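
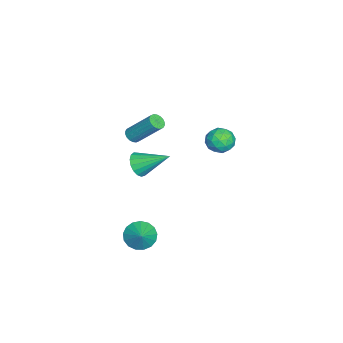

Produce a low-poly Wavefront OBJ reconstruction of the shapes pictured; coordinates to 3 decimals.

v 2.907 -2.963 -3.838
v 3.412 -2.675 -4.524
v 3.793 -2.717 -3.082
v 3.204 -2.321 -4.394
v 2.927 -2.114 -4.137
v 2.646 -2.102 -3.811
v 2.424 -2.287 -3.491
v 2.313 -2.626 -3.25
v 2.338 -3.043 -3.144
v 2.494 -3.441 -3.197
v 2.744 -3.73 -3.397
v 3.031 -3.843 -3.697
v 3.29 -3.754 -4.03
v 3.461 -3.484 -4.319
v 3.505 -3.094 -4.497
v 0.658 -3.733 2.402
v 0.991 -3.49 2.119
v 1.296 -2.144 3.635
v 0.962 -2.387 3.918
v 0.799 -3.389 2.068
v 1.104 -2.043 3.584
v 0.58 -3.356 2.083
v 0.884 -2.01 3.599
v 0.376 -3.398 2.161
v 0.68 -2.052 3.677
v 0.227 -3.506 2.287
v 0.532 -2.16 3.803
v 0.164 -3.659 2.436
v 0.469 -2.313 3.951
v 0.199 -3.827 2.578
v 0.504 -2.481 4.093
v 0.324 -3.976 2.685
v 0.629 -2.63 4.201
v 0.516 -4.077 2.736
v 0.821 -2.731 4.252
v 0.736 -4.11 2.721
v 1.04 -2.764 4.237
v 0.94 -4.068 2.643
v 1.244 -2.722 4.159
v 1.088 -3.96 2.517
v 1.393 -2.614 4.033
v 1.151 -3.807 2.369
v 1.456 -2.461 3.884
v 1.116 -3.639 2.227
v 1.421 -2.293 3.742
v -2.317 -4.051 -2.457
v -2.07 -3.655 -3.143
v -2.163 -2.289 -1.383
v -2.465 -3.617 -3.149
v -2.827 -3.679 -2.996
v -3.071 -3.826 -2.719
v -3.143 -4.024 -2.383
v -3.026 -4.229 -2.064
v -2.746 -4.393 -1.834
v -2.368 -4.479 -1.748
v -1.978 -4.467 -1.823
v -1.666 -4.36 -2.044
v -1.503 -4.182 -2.36
v -1.527 -3.974 -2.698
v -1.731 -3.784 -2.98
v -0.455 1.433 1.411
v 0.178 0.865 1.366
v -1.298 0.455 1.894
v -0.665 -0.113 1.849
v -0.634 0.515 2.423
v -0.113 1.119 2.125
v -1.007 0.201 1.135
v -0.486 0.805 0.837
v -0.163 0.104 1.195
v 0.068 0.298 1.992
v -1.188 1.022 1.268
v -0.957 1.216 2.065
v -0.065 1.235 1.347
v -1.055 0.085 1.913
v -1.037 0.454 2.251
v -0.665 0.12 2.225
v -0.236 1.384 1.793
v 0.136 1.05 1.766
v -0.341 0.844 2.388
v -1.256 0.27 1.494
v -0.884 -0.064 1.467
v -0.455 1.2 1.035
v -0.083 0.866 1.009
v -0.779 0.476 0.872
v 0.107 0.454 1.219
v -0.388 -0.121 1.503
v -0.589 0.063 1.083
v -0.283 0.418 0.908
v 0.243 0.568 1.688
v -0.253 -0.007 1.971
v -0.234 0.362 2.309
v 0.072 0.717 2.134
v 0.042 0.12 1.587
v -0.867 1.327 1.289
v -1.363 0.752 1.572
v -1.192 0.603 1.126
v -0.886 0.958 0.951
v -0.732 1.441 1.757
v -1.227 0.866 2.041
v -0.837 0.902 2.352
v -0.531 1.257 2.177
v -1.162 1.2 1.673
f 2 1 4
f 2 4 3
f 4 1 5
f 4 5 3
f 5 1 6
f 5 6 3
f 6 1 7
f 6 7 3
f 7 1 8
f 7 8 3
f 8 1 9
f 8 9 3
f 9 1 10
f 9 10 3
f 10 1 11
f 10 11 3
f 11 1 12
f 11 12 3
f 12 1 13
f 12 13 3
f 13 1 14
f 13 14 3
f 14 1 15
f 14 15 3
f 15 1 2
f 15 2 3
f 17 16 20
f 17 20 18
f 18 20 21
f 18 21 19
f 20 16 22
f 20 22 21
f 21 22 23
f 21 23 19
f 22 16 24
f 22 24 23
f 23 24 25
f 23 25 19
f 24 16 26
f 24 26 25
f 25 26 27
f 25 27 19
f 26 16 28
f 26 28 27
f 27 28 29
f 27 29 19
f 28 16 30
f 28 30 29
f 29 30 31
f 29 31 19
f 30 16 32
f 30 32 31
f 31 32 33
f 31 33 19
f 32 16 34
f 32 34 33
f 33 34 35
f 33 35 19
f 34 16 36
f 34 36 35
f 35 36 37
f 35 37 19
f 36 16 38
f 36 38 37
f 37 38 39
f 37 39 19
f 38 16 40
f 38 40 39
f 39 40 41
f 39 41 19
f 40 16 42
f 40 42 41
f 41 42 43
f 41 43 19
f 42 16 44
f 42 44 43
f 43 44 45
f 43 45 19
f 44 16 17
f 44 17 45
f 45 17 18
f 45 18 19
f 47 46 49
f 47 49 48
f 49 46 50
f 49 50 48
f 50 46 51
f 50 51 48
f 51 46 52
f 51 52 48
f 52 46 53
f 52 53 48
f 53 46 54
f 53 54 48
f 54 46 55
f 54 55 48
f 55 46 56
f 55 56 48
f 56 46 57
f 56 57 48
f 57 46 58
f 57 58 48
f 58 46 59
f 58 59 48
f 59 46 60
f 59 60 48
f 60 46 47
f 60 47 48
f 61 98 77
f 98 72 101
f 77 101 66
f 98 101 77
f 61 77 73
f 77 66 78
f 73 78 62
f 77 78 73
f 61 73 82
f 73 62 83
f 82 83 68
f 73 83 82
f 61 82 94
f 82 68 97
f 94 97 71
f 82 97 94
f 61 94 98
f 94 71 102
f 98 102 72
f 94 102 98
f 62 78 89
f 78 66 92
f 89 92 70
f 78 92 89
f 66 101 79
f 101 72 100
f 79 100 65
f 101 100 79
f 72 102 99
f 102 71 95
f 99 95 63
f 102 95 99
f 71 97 96
f 97 68 84
f 96 84 67
f 97 84 96
f 68 83 88
f 83 62 85
f 88 85 69
f 83 85 88
f 64 90 76
f 90 70 91
f 76 91 65
f 90 91 76
f 64 76 74
f 76 65 75
f 74 75 63
f 76 75 74
f 64 74 81
f 74 63 80
f 81 80 67
f 74 80 81
f 64 81 86
f 81 67 87
f 86 87 69
f 81 87 86
f 64 86 90
f 86 69 93
f 90 93 70
f 86 93 90
f 65 91 79
f 91 70 92
f 79 92 66
f 91 92 79
f 63 75 99
f 75 65 100
f 99 100 72
f 75 100 99
f 67 80 96
f 80 63 95
f 96 95 71
f 80 95 96
f 69 87 88
f 87 67 84
f 88 84 68
f 87 84 88
f 70 93 89
f 93 69 85
f 89 85 62
f 93 85 89



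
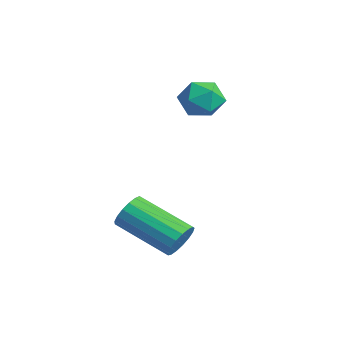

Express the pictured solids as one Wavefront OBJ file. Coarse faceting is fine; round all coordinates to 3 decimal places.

v 2.601 -3.343 -3.6
v 2.896 -3.455 -3.174
v 1.634 -4.27 -2.515
v 1.339 -4.157 -2.94
v 2.785 -3.235 -3.114
v 1.523 -4.049 -2.455
v 2.632 -3.04 -3.166
v 1.37 -3.854 -2.507
v 2.471 -2.914 -3.317
v 1.21 -3.728 -2.658
v 2.341 -2.886 -3.533
v 1.079 -3.7 -2.874
v 2.27 -2.963 -3.764
v 1.008 -3.777 -3.105
v 2.275 -3.127 -3.957
v 1.013 -3.941 -3.298
v 2.354 -3.341 -4.069
v 1.093 -4.155 -3.41
v 2.49 -3.555 -4.073
v 1.229 -4.369 -3.414
v 2.652 -3.72 -3.968
v 1.39 -4.534 -3.309
v 2.802 -3.799 -3.779
v 1.54 -4.614 -3.12
v 2.905 -3.774 -3.549
v 1.643 -4.588 -2.89
v 2.939 -3.65 -3.331
v 1.677 -4.464 -2.672
v -0.634 -0.711 -0.036
v -0.074 -1.084 -0.045
v -0.986 -1.216 -0.935
v -0.426 -1.589 -0.944
v -0.884 -1.682 -0.46
v -0.667 -1.37 0.095
v -0.393 -0.93 -1.075
v -0.176 -0.618 -0.52
v 0.075 -1.219 -0.688
v -0.229 -1.685 -0.308
v -0.831 -0.615 -0.672
v -1.135 -1.081 -0.292
f 2 1 5
f 2 5 3
f 3 5 6
f 3 6 4
f 5 1 7
f 5 7 6
f 6 7 8
f 6 8 4
f 7 1 9
f 7 9 8
f 8 9 10
f 8 10 4
f 9 1 11
f 9 11 10
f 10 11 12
f 10 12 4
f 11 1 13
f 11 13 12
f 12 13 14
f 12 14 4
f 13 1 15
f 13 15 14
f 14 15 16
f 14 16 4
f 15 1 17
f 15 17 16
f 16 17 18
f 16 18 4
f 17 1 19
f 17 19 18
f 18 19 20
f 18 20 4
f 19 1 21
f 19 21 20
f 20 21 22
f 20 22 4
f 21 1 23
f 21 23 22
f 22 23 24
f 22 24 4
f 23 1 25
f 23 25 24
f 24 25 26
f 24 26 4
f 25 1 27
f 25 27 26
f 26 27 28
f 26 28 4
f 27 1 2
f 27 2 28
f 28 2 3
f 28 3 4
f 29 40 34
f 29 34 30
f 29 30 36
f 29 36 39
f 29 39 40
f 30 34 38
f 34 40 33
f 40 39 31
f 39 36 35
f 36 30 37
f 32 38 33
f 32 33 31
f 32 31 35
f 32 35 37
f 32 37 38
f 33 38 34
f 31 33 40
f 35 31 39
f 37 35 36
f 38 37 30



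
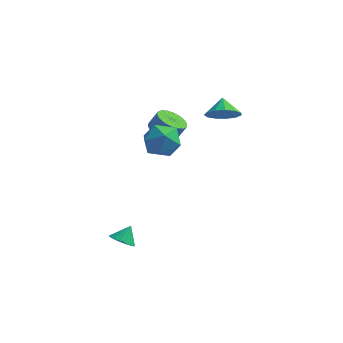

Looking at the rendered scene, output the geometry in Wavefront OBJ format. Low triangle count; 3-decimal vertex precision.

v -2.774 1.268 0.989
v -2.012 2.099 1.249
v -1.368 0.061 0.731
v -0.606 0.892 0.991
v -1.298 0.464 1.813
v -2.167 1.211 1.973
v -1.213 0.949 0.007
v -2.082 1.696 0.167
v -1.048 1.902 0.642
v -1.1 1.602 1.758
v -2.28 0.558 0.222
v -2.332 0.258 1.338
v -2.011 -3.621 -3.634
v -1.629 -4.168 -3.364
v -1.749 -3.039 -2.826
v -1.425 -4.027 -3.532
v -1.322 -3.815 -3.717
v -1.339 -3.57 -3.888
v -1.471 -3.334 -4.015
v -1.697 -3.147 -4.077
v -1.977 -3.042 -4.062
v -2.263 -3.037 -3.973
v -2.505 -3.133 -3.825
v -2.662 -3.314 -3.645
v -2.706 -3.547 -3.463
v -2.63 -3.793 -3.31
v -2.447 -4.01 -3.214
v -2.188 -4.159 -3.19
v -1.899 -4.215 -3.243
v -2.488 3.219 0.245
v -2.044 3.906 -0.131
v -1.587 4.087 0.739
v -2.032 3.401 1.115
v -2.377 4.08 0.007
v -1.92 4.261 0.878
v -2.732 4.084 0.192
v -2.275 4.265 1.063
v -3.039 3.917 0.388
v -2.582 4.098 1.259
v -3.236 3.612 0.555
v -2.78 3.793 1.426
v -3.286 3.229 0.661
v -2.829 3.41 1.532
v -3.178 2.844 0.684
v -2.721 3.025 1.555
v -2.933 2.533 0.621
v -2.476 2.714 1.491
v -2.6 2.359 0.482
v -2.143 2.54 1.353
v -2.245 2.355 0.297
v -1.788 2.536 1.168
v -1.938 2.522 0.101
v -1.481 2.703 0.972
v -1.74 2.827 -0.066
v -1.284 3.008 0.805
v -1.691 3.21 -0.172
v -1.234 3.391 0.699
v -1.799 3.595 -0.195
v -1.342 3.776 0.676
v 1.325 1.824 3.183
v 2.054 1.573 3.755
v 1.015 2.596 3.917
v 2.243 1.96 3.427
v 2.141 2.304 3.023
v 1.779 2.495 2.669
v 1.274 2.473 2.478
v 0.784 2.245 2.511
v 0.467 1.883 2.757
v 0.422 1.502 3.139
v 0.664 1.224 3.534
v 1.115 1.135 3.818
v 1.634 1.266 3.9
f 1 12 6
f 1 6 2
f 1 2 8
f 1 8 11
f 1 11 12
f 2 6 10
f 6 12 5
f 12 11 3
f 11 8 7
f 8 2 9
f 4 10 5
f 4 5 3
f 4 3 7
f 4 7 9
f 4 9 10
f 5 10 6
f 3 5 12
f 7 3 11
f 9 7 8
f 10 9 2
f 14 13 16
f 14 16 15
f 16 13 17
f 16 17 15
f 17 13 18
f 17 18 15
f 18 13 19
f 18 19 15
f 19 13 20
f 19 20 15
f 20 13 21
f 20 21 15
f 21 13 22
f 21 22 15
f 22 13 23
f 22 23 15
f 23 13 24
f 23 24 15
f 24 13 25
f 24 25 15
f 25 13 26
f 25 26 15
f 26 13 27
f 26 27 15
f 27 13 28
f 27 28 15
f 28 13 29
f 28 29 15
f 29 13 14
f 29 14 15
f 31 30 34
f 31 34 32
f 32 34 35
f 32 35 33
f 34 30 36
f 34 36 35
f 35 36 37
f 35 37 33
f 36 30 38
f 36 38 37
f 37 38 39
f 37 39 33
f 38 30 40
f 38 40 39
f 39 40 41
f 39 41 33
f 40 30 42
f 40 42 41
f 41 42 43
f 41 43 33
f 42 30 44
f 42 44 43
f 43 44 45
f 43 45 33
f 44 30 46
f 44 46 45
f 45 46 47
f 45 47 33
f 46 30 48
f 46 48 47
f 47 48 49
f 47 49 33
f 48 30 50
f 48 50 49
f 49 50 51
f 49 51 33
f 50 30 52
f 50 52 51
f 51 52 53
f 51 53 33
f 52 30 54
f 52 54 53
f 53 54 55
f 53 55 33
f 54 30 56
f 54 56 55
f 55 56 57
f 55 57 33
f 56 30 58
f 56 58 57
f 57 58 59
f 57 59 33
f 58 30 31
f 58 31 59
f 59 31 32
f 59 32 33
f 61 60 63
f 61 63 62
f 63 60 64
f 63 64 62
f 64 60 65
f 64 65 62
f 65 60 66
f 65 66 62
f 66 60 67
f 66 67 62
f 67 60 68
f 67 68 62
f 68 60 69
f 68 69 62
f 69 60 70
f 69 70 62
f 70 60 71
f 70 71 62
f 71 60 72
f 71 72 62
f 72 60 61
f 72 61 62



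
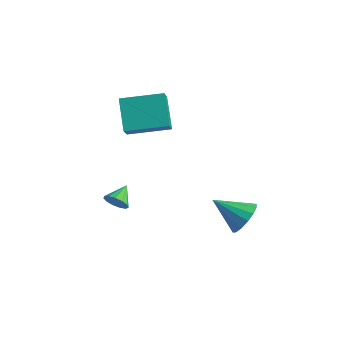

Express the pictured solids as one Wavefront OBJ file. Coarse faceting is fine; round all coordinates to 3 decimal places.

v -3.733 -1.828 0.676
v -4.757 -0.837 1.948
v -4.178 -1.013 -0.318
v -5.203 -0.022 0.954
v -2.037 -0.498 1.006
v -3.062 0.493 2.278
v -2.483 0.317 0.012
v -3.507 1.308 1.284
v -3.27 -3.119 -3.517
v -2.889 -2.849 -3.997
v -3.41 -2.081 -3.043
v -3.245 -2.838 -4.125
v -3.608 -2.917 -4.059
v -3.864 -3.06 -3.822
v -3.932 -3.221 -3.487
v -3.79 -3.351 -3.163
v -3.483 -3.407 -2.95
v -3.108 -3.371 -2.918
v -2.785 -3.256 -3.076
v -2.616 -3.097 -3.374
v -2.655 -2.945 -3.717
v 2.12 -0.187 -4.002
v 2.694 -0.786 -3.481
v 0.64 -0.733 -2.998
v 2.702 -0.346 -3.23
v 2.554 0.137 -3.185
v 2.29 0.534 -3.359
v 1.98 0.737 -3.705
v 1.708 0.693 -4.131
v 1.546 0.413 -4.522
v 1.538 -0.027 -4.774
v 1.686 -0.511 -4.818
v 1.951 -0.907 -4.644
v 2.26 -1.11 -4.298
v 2.533 -1.066 -3.872
f 2 4 1
f 5 2 1
f 1 4 3
f 3 5 1
f 2 8 4
f 6 2 5
f 6 8 2
f 4 8 3
f 7 5 3
f 3 8 7
f 7 6 5
f 8 6 7
f 10 9 12
f 10 12 11
f 12 9 13
f 12 13 11
f 13 9 14
f 13 14 11
f 14 9 15
f 14 15 11
f 15 9 16
f 15 16 11
f 16 9 17
f 16 17 11
f 17 9 18
f 17 18 11
f 18 9 19
f 18 19 11
f 19 9 20
f 19 20 11
f 20 9 21
f 20 21 11
f 21 9 10
f 21 10 11
f 23 22 25
f 23 25 24
f 25 22 26
f 25 26 24
f 26 22 27
f 26 27 24
f 27 22 28
f 27 28 24
f 28 22 29
f 28 29 24
f 29 22 30
f 29 30 24
f 30 22 31
f 30 31 24
f 31 22 32
f 31 32 24
f 32 22 33
f 32 33 24
f 33 22 34
f 33 34 24
f 34 22 35
f 34 35 24
f 35 22 23
f 35 23 24



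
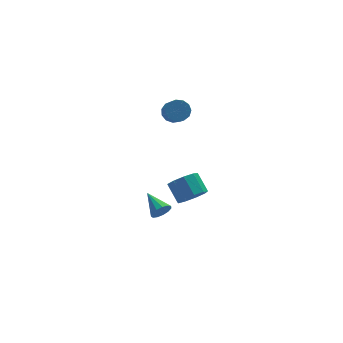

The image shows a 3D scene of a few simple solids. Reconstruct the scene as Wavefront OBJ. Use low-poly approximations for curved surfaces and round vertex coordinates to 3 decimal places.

v 1.802 -3.217 -0.847
v 2.228 -3.617 -0.243
v 2.064 -2.682 0.491
v 1.638 -2.283 -0.113
v 2.588 -3.303 -0.563
v 2.424 -2.368 0.171
v 2.58 -2.949 -1.015
v 2.416 -2.014 -0.281
v 2.208 -2.721 -1.389
v 2.044 -1.786 -0.655
v 1.646 -2.725 -1.509
v 1.482 -1.79 -0.775
v 1.157 -2.96 -1.32
v 0.993 -2.025 -0.585
v 0.97 -3.315 -0.909
v 0.806 -2.38 -0.175
v 1.172 -3.625 -0.469
v 1.008 -2.69 0.265
v 1.669 -3.744 -0.206
v 1.505 -2.809 0.528
v 2.199 0.172 3.079
v 2.812 0.254 3.311
v 2.613 -0.749 4.193
v 2.001 -0.832 3.961
v 2.592 0.476 3.514
v 2.394 -0.527 4.395
v 2.248 0.601 3.578
v 2.049 -0.402 4.46
v 1.888 0.589 3.485
v 1.69 -0.414 4.366
v 1.627 0.445 3.262
v 1.429 -0.558 4.144
v 1.548 0.215 2.982
v 1.349 -0.788 3.863
v 1.675 -0.03 2.732
v 1.477 -1.033 3.613
v 1.969 -0.211 2.593
v 1.771 -1.214 3.474
v 2.336 -0.27 2.608
v 2.137 -1.273 3.489
v 2.659 -0.189 2.773
v 2.461 -1.192 3.654
v 2.837 0.006 3.035
v 2.638 -0.997 3.916
v 0.934 -1.22 -3.329
v 1.129 -0.981 -3.844
v 0.686 0.1 -2.811
v 0.796 -1.029 -3.881
v 0.507 -1.138 -3.743
v 0.354 -1.272 -3.474
v 0.384 -1.39 -3.159
v 0.59 -1.454 -2.898
v 0.904 -1.444 -2.774
v 1.228 -1.363 -2.826
v 1.458 -1.236 -3.038
v 1.522 -1.104 -3.343
v 1.4 -1.009 -3.643
f 2 1 5
f 2 5 3
f 3 5 6
f 3 6 4
f 5 1 7
f 5 7 6
f 6 7 8
f 6 8 4
f 7 1 9
f 7 9 8
f 8 9 10
f 8 10 4
f 9 1 11
f 9 11 10
f 10 11 12
f 10 12 4
f 11 1 13
f 11 13 12
f 12 13 14
f 12 14 4
f 13 1 15
f 13 15 14
f 14 15 16
f 14 16 4
f 15 1 17
f 15 17 16
f 16 17 18
f 16 18 4
f 17 1 19
f 17 19 18
f 18 19 20
f 18 20 4
f 19 1 2
f 19 2 20
f 20 2 3
f 20 3 4
f 22 21 25
f 22 25 23
f 23 25 26
f 23 26 24
f 25 21 27
f 25 27 26
f 26 27 28
f 26 28 24
f 27 21 29
f 27 29 28
f 28 29 30
f 28 30 24
f 29 21 31
f 29 31 30
f 30 31 32
f 30 32 24
f 31 21 33
f 31 33 32
f 32 33 34
f 32 34 24
f 33 21 35
f 33 35 34
f 34 35 36
f 34 36 24
f 35 21 37
f 35 37 36
f 36 37 38
f 36 38 24
f 37 21 39
f 37 39 38
f 38 39 40
f 38 40 24
f 39 21 41
f 39 41 40
f 40 41 42
f 40 42 24
f 41 21 43
f 41 43 42
f 42 43 44
f 42 44 24
f 43 21 22
f 43 22 44
f 44 22 23
f 44 23 24
f 46 45 48
f 46 48 47
f 48 45 49
f 48 49 47
f 49 45 50
f 49 50 47
f 50 45 51
f 50 51 47
f 51 45 52
f 51 52 47
f 52 45 53
f 52 53 47
f 53 45 54
f 53 54 47
f 54 45 55
f 54 55 47
f 55 45 56
f 55 56 47
f 56 45 57
f 56 57 47
f 57 45 46
f 57 46 47



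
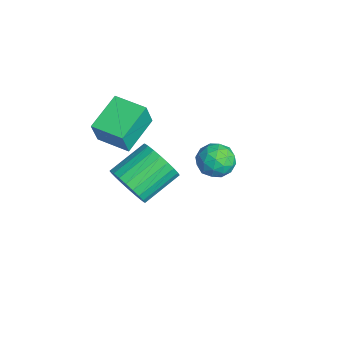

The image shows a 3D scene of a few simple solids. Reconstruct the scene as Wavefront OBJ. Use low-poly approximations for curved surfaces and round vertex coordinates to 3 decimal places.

v -3.762 -0.143 1.943
v -3.38 -0.48 3.247
v -2.626 0.983 1.902
v -2.244 0.646 3.205
v -2.496 -1.446 1.235
v -2.114 -1.783 2.538
v -1.36 -0.32 1.193
v -0.978 -0.657 2.497
v 2.01 -1.072 2.127
v 2.641 -1.246 2.962
v 1.96 0.337 3.807
v 1.33 0.512 2.973
v 2.885 -1.014 2.723
v 2.205 0.57 3.568
v 2.997 -0.79 2.393
v 2.316 0.794 3.239
v 2.958 -0.609 2.023
v 2.278 0.975 2.869
v 2.775 -0.499 1.669
v 2.095 1.085 2.515
v 2.476 -0.476 1.385
v 1.795 1.108 2.23
v 2.106 -0.543 1.214
v 1.425 1.041 2.059
v 1.721 -0.691 1.181
v 1.04 0.892 2.027
v 1.38 -0.897 1.293
v 0.699 0.686 2.138
v 1.135 -1.13 1.532
v 0.455 0.454 2.377
v 1.024 -1.354 1.861
v 0.343 0.23 2.707
v 1.062 -1.535 2.231
v 0.382 0.049 3.077
v 1.245 -1.645 2.585
v 0.565 -0.061 3.431
v 1.545 -1.668 2.87
v 0.864 -0.084 3.715
v 1.915 -1.601 3.041
v 1.234 -0.017 3.886
v 2.3 -1.452 3.073
v 1.619 0.131 3.919
v -3.831 4.674 -2.05
v -3.181 4.502 -1.354
v -3.279 3.458 -2.866
v -2.629 3.286 -2.17
v -3.569 3.132 -2.002
v -3.91 3.883 -1.498
v -2.55 4.077 -2.722
v -2.891 4.828 -2.218
v -2.389 4.133 -1.77
v -3.019 3.549 -1.325
v -3.441 4.411 -2.895
v -4.071 3.827 -2.45
v -3.554 4.695 -1.63
v -2.906 3.265 -2.59
v -3.458 3.174 -2.491
v -3.076 3.073 -2.082
v -3.983 4.331 -1.715
v -3.601 4.23 -1.306
v -3.829 3.424 -1.687
v -2.859 3.73 -2.914
v -2.477 3.629 -2.505
v -3.384 4.887 -2.138
v -3.002 4.786 -1.729
v -2.631 4.536 -2.533
v -2.707 4.377 -1.466
v -2.382 3.662 -1.946
v -2.336 4.127 -2.27
v -2.536 4.569 -1.973
v -3.077 4.034 -1.204
v -2.753 3.319 -1.684
v -3.305 3.228 -1.585
v -3.506 3.67 -1.289
v -2.612 3.817 -1.449
v -3.707 4.641 -2.536
v -3.383 3.926 -3.016
v -2.954 4.29 -2.931
v -3.155 4.732 -2.635
v -4.078 4.298 -2.274
v -3.753 3.583 -2.754
v -3.924 3.391 -2.247
v -4.124 3.833 -1.95
v -3.848 4.143 -2.771
f 2 4 1
f 5 2 1
f 1 4 3
f 3 5 1
f 2 8 4
f 6 2 5
f 6 8 2
f 4 8 3
f 7 5 3
f 3 8 7
f 7 6 5
f 8 6 7
f 10 9 13
f 10 13 11
f 11 13 14
f 11 14 12
f 13 9 15
f 13 15 14
f 14 15 16
f 14 16 12
f 15 9 17
f 15 17 16
f 16 17 18
f 16 18 12
f 17 9 19
f 17 19 18
f 18 19 20
f 18 20 12
f 19 9 21
f 19 21 20
f 20 21 22
f 20 22 12
f 21 9 23
f 21 23 22
f 22 23 24
f 22 24 12
f 23 9 25
f 23 25 24
f 24 25 26
f 24 26 12
f 25 9 27
f 25 27 26
f 26 27 28
f 26 28 12
f 27 9 29
f 27 29 28
f 28 29 30
f 28 30 12
f 29 9 31
f 29 31 30
f 30 31 32
f 30 32 12
f 31 9 33
f 31 33 32
f 32 33 34
f 32 34 12
f 33 9 35
f 33 35 34
f 34 35 36
f 34 36 12
f 35 9 37
f 35 37 36
f 36 37 38
f 36 38 12
f 37 9 39
f 37 39 38
f 38 39 40
f 38 40 12
f 39 9 41
f 39 41 40
f 40 41 42
f 40 42 12
f 41 9 10
f 41 10 42
f 42 10 11
f 42 11 12
f 43 80 59
f 80 54 83
f 59 83 48
f 80 83 59
f 43 59 55
f 59 48 60
f 55 60 44
f 59 60 55
f 43 55 64
f 55 44 65
f 64 65 50
f 55 65 64
f 43 64 76
f 64 50 79
f 76 79 53
f 64 79 76
f 43 76 80
f 76 53 84
f 80 84 54
f 76 84 80
f 44 60 71
f 60 48 74
f 71 74 52
f 60 74 71
f 48 83 61
f 83 54 82
f 61 82 47
f 83 82 61
f 54 84 81
f 84 53 77
f 81 77 45
f 84 77 81
f 53 79 78
f 79 50 66
f 78 66 49
f 79 66 78
f 50 65 70
f 65 44 67
f 70 67 51
f 65 67 70
f 46 72 58
f 72 52 73
f 58 73 47
f 72 73 58
f 46 58 56
f 58 47 57
f 56 57 45
f 58 57 56
f 46 56 63
f 56 45 62
f 63 62 49
f 56 62 63
f 46 63 68
f 63 49 69
f 68 69 51
f 63 69 68
f 46 68 72
f 68 51 75
f 72 75 52
f 68 75 72
f 47 73 61
f 73 52 74
f 61 74 48
f 73 74 61
f 45 57 81
f 57 47 82
f 81 82 54
f 57 82 81
f 49 62 78
f 62 45 77
f 78 77 53
f 62 77 78
f 51 69 70
f 69 49 66
f 70 66 50
f 69 66 70
f 52 75 71
f 75 51 67
f 71 67 44
f 75 67 71



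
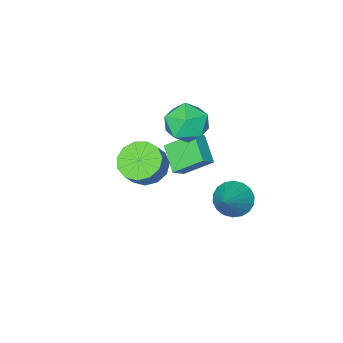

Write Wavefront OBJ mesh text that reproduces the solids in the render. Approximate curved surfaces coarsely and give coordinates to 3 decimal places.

v 1.57 1.605 2.162
v 2.145 0.735 2.031
v 2.724 0.986 2.907
v 2.15 1.855 3.038
v 2.418 1.163 1.728
v 2.998 1.414 2.604
v 2.423 1.731 1.562
v 3.002 1.982 2.439
v 2.157 2.259 1.587
v 2.736 2.51 2.464
v 1.705 2.579 1.795
v 2.284 2.83 2.671
v 1.21 2.59 2.119
v 1.789 2.84 2.995
v 0.829 2.288 2.456
v 1.408 2.538 3.333
v 0.684 1.769 2.7
v 1.263 2.019 3.577
v 0.821 1.198 2.774
v 1.4 1.448 3.65
v 1.195 0.756 2.653
v 1.774 1.006 3.529
v 1.689 0.584 2.376
v 2.268 0.834 3.252
v -4.61 -2.181 -1.776
v -3.879 -2.085 -1.192
v -4.13 -0.844 -2.595
v -3.4 -0.748 -2.011
v -3.6 -3.212 -2.869
v -2.87 -3.116 -2.285
v -3.121 -1.875 -3.688
v -2.39 -1.779 -3.104
v -1.88 3.436 -0.841
v -1.484 3.889 -1.602
v -0.54 4.384 0.421
v -1.794 4.162 -1.478
v -2.122 4.291 -1.228
v -2.401 4.251 -0.901
v -2.577 4.05 -0.562
v -2.615 3.727 -0.279
v -2.507 3.346 -0.106
v -2.275 2.983 -0.08
v -1.965 2.709 -0.203
v -1.638 2.58 -0.453
v -1.359 2.62 -0.78
v -1.183 2.821 -1.119
v -1.145 3.145 -1.402
v -1.252 3.526 -1.575
v -3.121 -0.561 0.142
v -2.678 -1.117 1.171
v -3.682 -2.363 -0.591
v -3.239 -2.919 0.438
v -4.257 -2.196 0.507
v -3.911 -1.082 0.96
v -2.449 -2.398 -0.38
v -2.103 -1.284 0.073
v -2.263 -2.252 0.848
v -3.38 -2.128 1.397
v -2.98 -1.352 -0.817
v -4.097 -1.228 -0.268
f 2 1 5
f 2 5 3
f 3 5 6
f 3 6 4
f 5 1 7
f 5 7 6
f 6 7 8
f 6 8 4
f 7 1 9
f 7 9 8
f 8 9 10
f 8 10 4
f 9 1 11
f 9 11 10
f 10 11 12
f 10 12 4
f 11 1 13
f 11 13 12
f 12 13 14
f 12 14 4
f 13 1 15
f 13 15 14
f 14 15 16
f 14 16 4
f 15 1 17
f 15 17 16
f 16 17 18
f 16 18 4
f 17 1 19
f 17 19 18
f 18 19 20
f 18 20 4
f 19 1 21
f 19 21 20
f 20 21 22
f 20 22 4
f 21 1 23
f 21 23 22
f 22 23 24
f 22 24 4
f 23 1 2
f 23 2 24
f 24 2 3
f 24 3 4
f 26 28 25
f 29 26 25
f 25 28 27
f 27 29 25
f 26 32 28
f 30 26 29
f 30 32 26
f 28 32 27
f 31 29 27
f 27 32 31
f 31 30 29
f 32 30 31
f 34 33 36
f 34 36 35
f 36 33 37
f 36 37 35
f 37 33 38
f 37 38 35
f 38 33 39
f 38 39 35
f 39 33 40
f 39 40 35
f 40 33 41
f 40 41 35
f 41 33 42
f 41 42 35
f 42 33 43
f 42 43 35
f 43 33 44
f 43 44 35
f 44 33 45
f 44 45 35
f 45 33 46
f 45 46 35
f 46 33 47
f 46 47 35
f 47 33 48
f 47 48 35
f 48 33 34
f 48 34 35
f 49 60 54
f 49 54 50
f 49 50 56
f 49 56 59
f 49 59 60
f 50 54 58
f 54 60 53
f 60 59 51
f 59 56 55
f 56 50 57
f 52 58 53
f 52 53 51
f 52 51 55
f 52 55 57
f 52 57 58
f 53 58 54
f 51 53 60
f 55 51 59
f 57 55 56
f 58 57 50



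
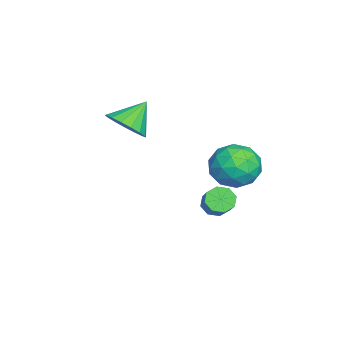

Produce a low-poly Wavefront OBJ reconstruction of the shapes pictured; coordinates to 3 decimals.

v -1.948 -2.373 2.45
v -1.147 -2.441 3.126
v -2.792 -1.587 3.53
v -1.061 -2.011 2.88
v -1.178 -1.664 2.536
v -1.472 -1.48 2.172
v -1.874 -1.5 1.872
v -2.294 -1.72 1.704
v -2.634 -2.09 1.708
v -2.817 -2.525 1.881
v -2.801 -2.925 2.185
v -2.589 -3.198 2.55
v -2.231 -3.283 2.892
v -1.808 -3.159 3.132
v -1.416 -2.855 3.217
v -2.083 2.455 1.483
v -1.098 3.123 1.626
v -1.222 1.497 0.034
v -0.237 2.165 0.177
v -0.547 1.367 1.016
v -1.08 1.959 1.912
v -1.24 2.661 -0.252
v -1.773 3.253 0.644
v -0.577 3.25 0.554
v -0.149 2.451 1.338
v -2.171 2.169 0.322
v -1.743 1.37 1.106
v -1.666 2.874 1.682
v -0.654 1.746 -0.022
v -0.836 1.277 0.471
v -0.257 1.67 0.556
v -1.655 2.189 1.85
v -1.077 2.582 1.934
v -0.753 1.55 1.575
v -1.243 2.038 -0.274
v -0.665 2.431 -0.19
v -2.063 2.95 1.104
v -1.484 3.343 1.189
v -1.567 3.07 0.085
v -0.781 3.341 1.136
v -0.275 2.777 0.284
v -0.865 3.069 0.032
v -1.178 3.417 0.559
v -0.53 2.871 1.597
v -0.023 2.307 0.745
v -0.206 1.838 1.238
v -0.519 2.187 1.764
v -0.223 2.945 0.966
v -2.297 2.313 0.915
v -1.79 1.749 0.063
v -1.801 2.433 -0.104
v -2.114 2.782 0.422
v -2.045 1.843 1.376
v -1.539 1.279 0.524
v -1.142 1.203 1.101
v -1.455 1.551 1.628
v -2.097 1.675 0.694
v 2.441 1.887 0.759
v 2.851 1.599 0.36
v 3.969 1.885 1.303
v 3.559 2.173 1.701
v 2.806 2.078 0.268
v 3.924 2.364 1.211
v 2.547 2.445 0.464
v 3.665 2.731 1.407
v 2.226 2.486 0.832
v 3.344 2.771 1.775
v 2.031 2.175 1.157
v 3.149 2.461 2.1
v 2.076 1.696 1.249
v 3.194 1.982 2.192
v 2.335 1.329 1.053
v 3.453 1.615 1.996
v 2.656 1.289 0.685
v 3.774 1.574 1.628
f 2 1 4
f 2 4 3
f 4 1 5
f 4 5 3
f 5 1 6
f 5 6 3
f 6 1 7
f 6 7 3
f 7 1 8
f 7 8 3
f 8 1 9
f 8 9 3
f 9 1 10
f 9 10 3
f 10 1 11
f 10 11 3
f 11 1 12
f 11 12 3
f 12 1 13
f 12 13 3
f 13 1 14
f 13 14 3
f 14 1 15
f 14 15 3
f 15 1 2
f 15 2 3
f 16 53 32
f 53 27 56
f 32 56 21
f 53 56 32
f 16 32 28
f 32 21 33
f 28 33 17
f 32 33 28
f 16 28 37
f 28 17 38
f 37 38 23
f 28 38 37
f 16 37 49
f 37 23 52
f 49 52 26
f 37 52 49
f 16 49 53
f 49 26 57
f 53 57 27
f 49 57 53
f 17 33 44
f 33 21 47
f 44 47 25
f 33 47 44
f 21 56 34
f 56 27 55
f 34 55 20
f 56 55 34
f 27 57 54
f 57 26 50
f 54 50 18
f 57 50 54
f 26 52 51
f 52 23 39
f 51 39 22
f 52 39 51
f 23 38 43
f 38 17 40
f 43 40 24
f 38 40 43
f 19 45 31
f 45 25 46
f 31 46 20
f 45 46 31
f 19 31 29
f 31 20 30
f 29 30 18
f 31 30 29
f 19 29 36
f 29 18 35
f 36 35 22
f 29 35 36
f 19 36 41
f 36 22 42
f 41 42 24
f 36 42 41
f 19 41 45
f 41 24 48
f 45 48 25
f 41 48 45
f 20 46 34
f 46 25 47
f 34 47 21
f 46 47 34
f 18 30 54
f 30 20 55
f 54 55 27
f 30 55 54
f 22 35 51
f 35 18 50
f 51 50 26
f 35 50 51
f 24 42 43
f 42 22 39
f 43 39 23
f 42 39 43
f 25 48 44
f 48 24 40
f 44 40 17
f 48 40 44
f 59 58 62
f 59 62 60
f 60 62 63
f 60 63 61
f 62 58 64
f 62 64 63
f 63 64 65
f 63 65 61
f 64 58 66
f 64 66 65
f 65 66 67
f 65 67 61
f 66 58 68
f 66 68 67
f 67 68 69
f 67 69 61
f 68 58 70
f 68 70 69
f 69 70 71
f 69 71 61
f 70 58 72
f 70 72 71
f 71 72 73
f 71 73 61
f 72 58 74
f 72 74 73
f 73 74 75
f 73 75 61
f 74 58 59
f 74 59 75
f 75 59 60
f 75 60 61



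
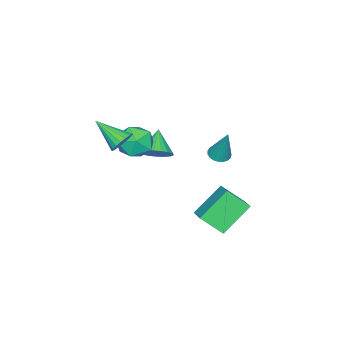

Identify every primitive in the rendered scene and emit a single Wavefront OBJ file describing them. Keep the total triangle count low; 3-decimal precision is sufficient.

v -0.319 1.081 -2.37
v -1.709 1.694 -1.1
v -0.733 2.101 -3.315
v -2.123 2.713 -2.044
v 0.543 1.927 -1.836
v -0.847 2.539 -0.565
v 0.129 2.946 -2.78
v -1.261 3.559 -1.51
v -2.56 -2.449 -0.936
v -1.92 -2.565 -0.358
v -3.54 -2.911 0.056
v -2.017 -2.222 -0.295
v -2.208 -1.919 -0.343
v -2.46 -1.707 -0.493
v -2.729 -1.624 -0.72
v -2.969 -1.683 -0.985
v -3.138 -1.875 -1.241
v -3.207 -2.166 -1.444
v -3.164 -2.506 -1.56
v -3.016 -2.836 -1.568
v -2.79 -3.1 -1.466
v -2.524 -3.251 -1.273
v -2.264 -3.263 -1.022
v -2.055 -3.134 -0.756
v -1.933 -2.888 -0.521
v 0.174 2.699 2.718
v 0.687 2.501 2.701
v 0.466 3.301 4.422
v 0.715 2.713 2.621
v 0.65 2.923 2.558
v 0.503 3.094 2.522
v 0.298 3.197 2.521
v 0.073 3.214 2.554
v -0.135 3.141 2.615
v -0.29 2.993 2.694
v -0.364 2.793 2.777
v -0.346 2.577 2.85
v -0.237 2.382 2.901
v -0.057 2.242 2.919
v 0.163 2.181 2.903
v 0.385 2.209 2.855
v 0.57 2.322 2.784
v -1.132 -1.67 1.112
v -0.225 -1.198 1.238
v -0.435 -3.122 1.542
v 0.472 -2.65 1.668
v -0.302 -2.462 2.322
v -0.732 -1.564 2.056
v 0.072 -2.756 0.724
v -0.358 -1.858 0.458
v 0.519 -1.869 0.998
v 0.288 -1.687 1.985
v -0.948 -2.633 0.795
v -1.179 -2.451 1.782
v 2.384 -1.041 3.403
v 2.613 -0.715 3.942
v 2.356 -2.499 4.297
v 2.317 -0.692 3.97
v 2.035 -0.738 3.887
v 1.821 -0.843 3.708
v 1.719 -0.989 3.468
v 1.749 -1.144 3.215
v 1.905 -1.279 3
v 2.155 -1.368 2.864
v 2.451 -1.391 2.835
v 2.734 -1.345 2.919
v 2.947 -1.239 3.098
v 3.049 -1.094 3.338
v 3.019 -0.939 3.59
v 2.863 -0.803 3.806
f 2 4 1
f 5 2 1
f 1 4 3
f 3 5 1
f 2 8 4
f 6 2 5
f 6 8 2
f 4 8 3
f 7 5 3
f 3 8 7
f 7 6 5
f 8 6 7
f 10 9 12
f 10 12 11
f 12 9 13
f 12 13 11
f 13 9 14
f 13 14 11
f 14 9 15
f 14 15 11
f 15 9 16
f 15 16 11
f 16 9 17
f 16 17 11
f 17 9 18
f 17 18 11
f 18 9 19
f 18 19 11
f 19 9 20
f 19 20 11
f 20 9 21
f 20 21 11
f 21 9 22
f 21 22 11
f 22 9 23
f 22 23 11
f 23 9 24
f 23 24 11
f 24 9 25
f 24 25 11
f 25 9 10
f 25 10 11
f 27 26 29
f 27 29 28
f 29 26 30
f 29 30 28
f 30 26 31
f 30 31 28
f 31 26 32
f 31 32 28
f 32 26 33
f 32 33 28
f 33 26 34
f 33 34 28
f 34 26 35
f 34 35 28
f 35 26 36
f 35 36 28
f 36 26 37
f 36 37 28
f 37 26 38
f 37 38 28
f 38 26 39
f 38 39 28
f 39 26 40
f 39 40 28
f 40 26 41
f 40 41 28
f 41 26 42
f 41 42 28
f 42 26 27
f 42 27 28
f 43 54 48
f 43 48 44
f 43 44 50
f 43 50 53
f 43 53 54
f 44 48 52
f 48 54 47
f 54 53 45
f 53 50 49
f 50 44 51
f 46 52 47
f 46 47 45
f 46 45 49
f 46 49 51
f 46 51 52
f 47 52 48
f 45 47 54
f 49 45 53
f 51 49 50
f 52 51 44
f 56 55 58
f 56 58 57
f 58 55 59
f 58 59 57
f 59 55 60
f 59 60 57
f 60 55 61
f 60 61 57
f 61 55 62
f 61 62 57
f 62 55 63
f 62 63 57
f 63 55 64
f 63 64 57
f 64 55 65
f 64 65 57
f 65 55 66
f 65 66 57
f 66 55 67
f 66 67 57
f 67 55 68
f 67 68 57
f 68 55 69
f 68 69 57
f 69 55 70
f 69 70 57
f 70 55 56
f 70 56 57



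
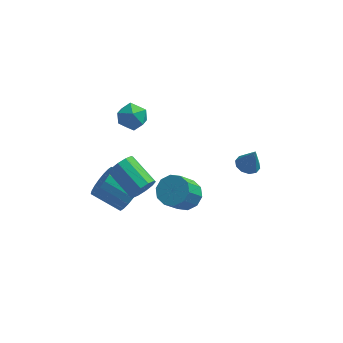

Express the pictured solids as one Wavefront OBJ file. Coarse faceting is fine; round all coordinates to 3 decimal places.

v -2.568 4.326 2.862
v -2.198 4.69 3.641
v -2.782 3.01 3.579
v -2.412 3.374 4.358
v -3.244 3.674 4.05
v -3.111 4.487 3.606
v -1.869 3.213 3.614
v -1.736 4.026 3.17
v -1.766 4.002 4.105
v -2.616 4.288 4.375
v -2.364 3.412 2.845
v -3.214 3.698 3.115
v -1.577 -0.249 1.649
v -1.032 -0.025 2.206
v -2.298 1.213 2.947
v -2.843 0.989 2.391
v -0.976 0.271 1.806
v -2.242 1.51 2.547
v -1.15 0.369 1.347
v -2.416 1.607 2.088
v -1.486 0.23 1.003
v -2.752 1.469 1.744
v -1.857 -0.091 0.906
v -3.124 1.147 1.647
v -2.122 -0.473 1.093
v -3.388 0.765 1.834
v -2.178 -0.77 1.493
v -3.444 0.469 2.234
v -2.004 -0.867 1.952
v -3.27 0.371 2.693
v -1.668 -0.729 2.296
v -2.934 0.51 3.037
v -1.296 -0.407 2.393
v -2.563 0.831 3.134
v 3.677 2.183 1.575
v 4.332 2.097 1.377
v 4.063 2.057 2.905
v 4.266 2.514 1.436
v 3.976 2.805 1.548
v 3.571 2.859 1.671
v 3.207 2.654 1.757
v 3.022 2.27 1.774
v 3.087 1.853 1.715
v 3.378 1.562 1.603
v 3.783 1.508 1.48
v 4.147 1.712 1.394
v 0.469 1.822 -1.051
v 0.855 2.47 -0.458
v 0.217 1.587 0.924
v -0.169 0.938 0.331
v 0.307 2.651 -0.595
v -0.331 1.768 0.786
v -0.179 2.515 -0.907
v -0.817 1.632 0.475
v -0.418 2.114 -1.274
v -1.056 1.231 0.108
v -0.317 1.602 -1.555
v -0.956 0.718 -0.173
v 0.083 1.173 -1.644
v -0.555 0.29 -0.262
v 0.631 0.992 -1.506
v -0.007 0.109 -0.125
v 1.117 1.128 -1.195
v 0.479 0.245 0.187
v 1.356 1.529 -0.828
v 0.718 0.646 0.554
v 1.256 2.042 -0.547
v 0.617 1.158 0.835
v -2.372 0.838 -0.331
v -1.947 0.531 0.521
v -3.463 0.935 1.423
v -3.888 1.242 0.571
v -1.84 0.963 0.507
v -3.356 1.367 1.409
v -1.839 1.37 0.327
v -3.355 1.774 1.229
v -1.943 1.671 0.017
v -3.459 2.076 0.919
v -2.132 1.808 -0.362
v -3.648 2.212 0.54
v -2.368 1.753 -0.735
v -3.885 2.157 0.167
v -2.606 1.516 -1.028
v -4.122 1.92 -0.126
v -2.797 1.145 -1.183
v -4.313 1.549 -0.281
v -2.904 0.713 -1.169
v -4.42 1.117 -0.267
v -2.905 0.306 -0.989
v -4.421 0.71 -0.087
v -2.801 0.004 -0.679
v -4.317 0.409 0.223
v -2.612 -0.132 -0.3
v -4.128 0.272 0.602
v -2.375 -0.077 0.073
v -3.892 0.327 0.975
v -2.138 0.16 0.366
v -3.654 0.564 1.268
f 1 12 6
f 1 6 2
f 1 2 8
f 1 8 11
f 1 11 12
f 2 6 10
f 6 12 5
f 12 11 3
f 11 8 7
f 8 2 9
f 4 10 5
f 4 5 3
f 4 3 7
f 4 7 9
f 4 9 10
f 5 10 6
f 3 5 12
f 7 3 11
f 9 7 8
f 10 9 2
f 14 13 17
f 14 17 15
f 15 17 18
f 15 18 16
f 17 13 19
f 17 19 18
f 18 19 20
f 18 20 16
f 19 13 21
f 19 21 20
f 20 21 22
f 20 22 16
f 21 13 23
f 21 23 22
f 22 23 24
f 22 24 16
f 23 13 25
f 23 25 24
f 24 25 26
f 24 26 16
f 25 13 27
f 25 27 26
f 26 27 28
f 26 28 16
f 27 13 29
f 27 29 28
f 28 29 30
f 28 30 16
f 29 13 31
f 29 31 30
f 30 31 32
f 30 32 16
f 31 13 33
f 31 33 32
f 32 33 34
f 32 34 16
f 33 13 14
f 33 14 34
f 34 14 15
f 34 15 16
f 36 35 38
f 36 38 37
f 38 35 39
f 38 39 37
f 39 35 40
f 39 40 37
f 40 35 41
f 40 41 37
f 41 35 42
f 41 42 37
f 42 35 43
f 42 43 37
f 43 35 44
f 43 44 37
f 44 35 45
f 44 45 37
f 45 35 46
f 45 46 37
f 46 35 36
f 46 36 37
f 48 47 51
f 48 51 49
f 49 51 52
f 49 52 50
f 51 47 53
f 51 53 52
f 52 53 54
f 52 54 50
f 53 47 55
f 53 55 54
f 54 55 56
f 54 56 50
f 55 47 57
f 55 57 56
f 56 57 58
f 56 58 50
f 57 47 59
f 57 59 58
f 58 59 60
f 58 60 50
f 59 47 61
f 59 61 60
f 60 61 62
f 60 62 50
f 61 47 63
f 61 63 62
f 62 63 64
f 62 64 50
f 63 47 65
f 63 65 64
f 64 65 66
f 64 66 50
f 65 47 67
f 65 67 66
f 66 67 68
f 66 68 50
f 67 47 48
f 67 48 68
f 68 48 49
f 68 49 50
f 70 69 73
f 70 73 71
f 71 73 74
f 71 74 72
f 73 69 75
f 73 75 74
f 74 75 76
f 74 76 72
f 75 69 77
f 75 77 76
f 76 77 78
f 76 78 72
f 77 69 79
f 77 79 78
f 78 79 80
f 78 80 72
f 79 69 81
f 79 81 80
f 80 81 82
f 80 82 72
f 81 69 83
f 81 83 82
f 82 83 84
f 82 84 72
f 83 69 85
f 83 85 84
f 84 85 86
f 84 86 72
f 85 69 87
f 85 87 86
f 86 87 88
f 86 88 72
f 87 69 89
f 87 89 88
f 88 89 90
f 88 90 72
f 89 69 91
f 89 91 90
f 90 91 92
f 90 92 72
f 91 69 93
f 91 93 92
f 92 93 94
f 92 94 72
f 93 69 95
f 93 95 94
f 94 95 96
f 94 96 72
f 95 69 97
f 95 97 96
f 96 97 98
f 96 98 72
f 97 69 70
f 97 70 98
f 98 70 71
f 98 71 72



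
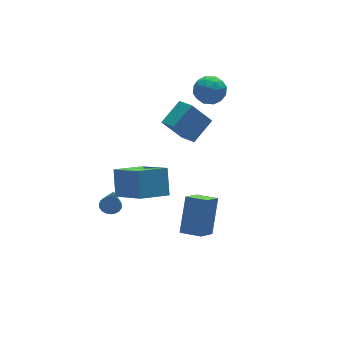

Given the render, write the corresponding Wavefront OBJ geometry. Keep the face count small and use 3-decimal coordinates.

v -4.358 -0.97 -0.995
v -3.922 -2.67 0.14
v -4.006 -0.105 0.165
v -3.57 -1.805 1.3
v -2.83 -0.915 -1.5
v -2.394 -2.615 -0.365
v -2.478 -0.05 -0.34
v -2.042 -1.75 0.795
v -3.543 1.327 -4.128
v -3.064 1.593 -4.015
v -3.617 0.773 -2.512
v -3.222 1.756 -3.966
v -3.436 1.846 -3.945
v -3.669 1.845 -3.956
v -3.88 1.755 -3.996
v -4.033 1.591 -4.06
v -4.101 1.381 -4.135
v -4.073 1.162 -4.208
v -3.953 0.972 -4.268
v -3.762 0.843 -4.304
v -3.534 0.797 -4.309
v -3.307 0.844 -4.283
v -3.121 0.974 -4.23
v -3.009 1.165 -4.16
v -2.988 1.384 -4.083
v -0.794 -2.782 -4.223
v 0.022 -1.848 -2.59
v -1.482 -1.912 -4.377
v -0.666 -0.978 -2.744
v 0.146 -2.182 -5.036
v 0.962 -1.248 -3.403
v -0.542 -1.312 -5.19
v 0.274 -0.378 -3.557
v 0.193 -0.22 0.489
v -0.709 0.136 1.749
v 0.051 0.76 0.11
v -0.852 1.116 1.37
v 1.412 0.244 1.23
v 0.509 0.6 2.49
v 1.269 1.224 0.851
v 0.367 1.58 2.111
v 1.435 2.201 1.785
v 2.005 2.601 2.329
v 2.335 1.099 1.651
v 2.905 1.499 2.195
v 2.14 1.189 2.508
v 1.583 1.87 2.591
v 2.757 1.83 1.389
v 2.2 2.511 1.472
v 2.822 2.372 2.084
v 2.44 1.976 2.775
v 1.9 1.724 1.205
v 1.518 1.328 1.896
v 1.641 2.497 2.069
v 2.699 1.203 1.911
v 2.249 1.02 2.095
v 2.584 1.255 2.415
v 1.393 2.068 2.223
v 1.728 2.303 2.542
v 1.807 1.473 2.647
v 2.612 1.397 1.438
v 2.947 1.632 1.757
v 1.756 2.445 1.565
v 2.091 2.68 1.885
v 2.533 2.227 1.333
v 2.456 2.598 2.244
v 2.985 1.95 2.166
v 2.898 2.145 1.692
v 2.571 2.545 1.741
v 2.232 2.365 2.651
v 2.761 1.718 2.572
v 2.311 1.535 2.756
v 1.984 1.936 2.805
v 2.712 2.23 2.507
v 1.579 1.982 1.408
v 2.108 1.335 1.329
v 2.356 1.764 1.175
v 2.029 2.165 1.224
v 1.355 1.75 1.814
v 1.884 1.102 1.736
v 1.769 1.155 2.239
v 1.442 1.555 2.288
v 1.628 1.47 1.473
f 2 4 1
f 5 2 1
f 1 4 3
f 3 5 1
f 2 8 4
f 6 2 5
f 6 8 2
f 4 8 3
f 7 5 3
f 3 8 7
f 7 6 5
f 8 6 7
f 10 9 12
f 10 12 11
f 12 9 13
f 12 13 11
f 13 9 14
f 13 14 11
f 14 9 15
f 14 15 11
f 15 9 16
f 15 16 11
f 16 9 17
f 16 17 11
f 17 9 18
f 17 18 11
f 18 9 19
f 18 19 11
f 19 9 20
f 19 20 11
f 20 9 21
f 20 21 11
f 21 9 22
f 21 22 11
f 22 9 23
f 22 23 11
f 23 9 24
f 23 24 11
f 24 9 25
f 24 25 11
f 25 9 10
f 25 10 11
f 27 29 26
f 30 27 26
f 26 29 28
f 28 30 26
f 27 33 29
f 31 27 30
f 31 33 27
f 29 33 28
f 32 30 28
f 28 33 32
f 32 31 30
f 33 31 32
f 35 37 34
f 38 35 34
f 34 37 36
f 36 38 34
f 35 41 37
f 39 35 38
f 39 41 35
f 37 41 36
f 40 38 36
f 36 41 40
f 40 39 38
f 41 39 40
f 42 79 58
f 79 53 82
f 58 82 47
f 79 82 58
f 42 58 54
f 58 47 59
f 54 59 43
f 58 59 54
f 42 54 63
f 54 43 64
f 63 64 49
f 54 64 63
f 42 63 75
f 63 49 78
f 75 78 52
f 63 78 75
f 42 75 79
f 75 52 83
f 79 83 53
f 75 83 79
f 43 59 70
f 59 47 73
f 70 73 51
f 59 73 70
f 47 82 60
f 82 53 81
f 60 81 46
f 82 81 60
f 53 83 80
f 83 52 76
f 80 76 44
f 83 76 80
f 52 78 77
f 78 49 65
f 77 65 48
f 78 65 77
f 49 64 69
f 64 43 66
f 69 66 50
f 64 66 69
f 45 71 57
f 71 51 72
f 57 72 46
f 71 72 57
f 45 57 55
f 57 46 56
f 55 56 44
f 57 56 55
f 45 55 62
f 55 44 61
f 62 61 48
f 55 61 62
f 45 62 67
f 62 48 68
f 67 68 50
f 62 68 67
f 45 67 71
f 67 50 74
f 71 74 51
f 67 74 71
f 46 72 60
f 72 51 73
f 60 73 47
f 72 73 60
f 44 56 80
f 56 46 81
f 80 81 53
f 56 81 80
f 48 61 77
f 61 44 76
f 77 76 52
f 61 76 77
f 50 68 69
f 68 48 65
f 69 65 49
f 68 65 69
f 51 74 70
f 74 50 66
f 70 66 43
f 74 66 70



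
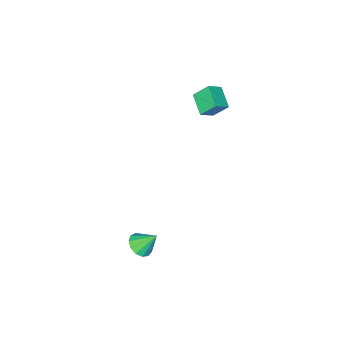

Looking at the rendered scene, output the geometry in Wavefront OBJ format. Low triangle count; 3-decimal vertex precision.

v -3.112 1.711 2.621
v -3.562 0.678 3.089
v -2.384 1.614 3.106
v -2.834 0.581 3.574
v -2.646 1.139 1.806
v -3.096 0.106 2.274
v -1.918 1.042 2.291
v -2.368 0.009 2.759
v 3.624 3.196 -2.308
v 3.982 3.746 -2.486
v 3.156 3.804 -1.372
v 3.647 3.771 -2.67
v 3.304 3.614 -2.739
v 3.063 3.324 -2.671
v 3 2.994 -2.488
v 3.135 2.727 -2.248
v 3.425 2.61 -2.027
v 3.778 2.678 -1.895
v 4.082 2.911 -1.894
v 4.241 3.235 -2.025
v 4.204 3.546 -2.246
f 2 4 1
f 5 2 1
f 1 4 3
f 3 5 1
f 2 8 4
f 6 2 5
f 6 8 2
f 4 8 3
f 7 5 3
f 3 8 7
f 7 6 5
f 8 6 7
f 10 9 12
f 10 12 11
f 12 9 13
f 12 13 11
f 13 9 14
f 13 14 11
f 14 9 15
f 14 15 11
f 15 9 16
f 15 16 11
f 16 9 17
f 16 17 11
f 17 9 18
f 17 18 11
f 18 9 19
f 18 19 11
f 19 9 20
f 19 20 11
f 20 9 21
f 20 21 11
f 21 9 10
f 21 10 11



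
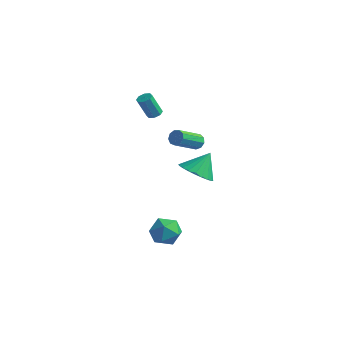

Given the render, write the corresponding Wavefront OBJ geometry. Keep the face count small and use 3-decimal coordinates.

v 3.851 -2.229 2.781
v 4.714 -2.827 3.036
v 4.129 -1.311 3.999
v 4.886 -2.54 2.78
v 4.9 -2.205 2.524
v 4.755 -1.874 2.308
v 4.472 -1.598 2.163
v 4.094 -1.417 2.113
v 3.68 -1.36 2.164
v 3.292 -1.435 2.31
v 2.989 -1.632 2.527
v 2.817 -1.919 2.783
v 2.803 -2.253 3.039
v 2.948 -2.584 3.255
v 3.231 -2.861 3.4
v 3.608 -3.042 3.45
v 4.023 -3.099 3.399
v 4.411 -3.023 3.253
v -1.336 4.685 0.035
v -0.954 4.857 0.421
v -1.241 3.226 1.431
v -1.624 3.055 1.045
v -1.309 4.982 0.521
v -1.597 3.351 1.531
v -1.677 4.968 0.393
v -1.965 3.337 1.404
v -1.886 4.822 0.098
v -2.174 3.191 1.109
v -1.837 4.612 -0.227
v -2.125 2.981 0.784
v -1.554 4.436 -0.429
v -1.842 2.805 0.581
v -1.169 4.377 -0.415
v -1.457 2.747 0.596
v -0.862 4.463 -0.19
v -1.15 2.832 0.821
v -0.777 4.652 0.14
v -1.065 3.021 1.151
v 1.083 -2.523 -2.644
v 1.623 -1.703 -2.33
v 2.477 -3.437 -2.65
v 3.017 -2.617 -2.336
v 2.344 -3.067 -1.698
v 1.482 -2.502 -1.694
v 2.618 -2.638 -3.286
v 1.756 -2.073 -3.282
v 2.571 -1.774 -2.726
v 2.402 -2.039 -1.745
v 1.698 -3.101 -3.235
v 1.529 -3.366 -2.254
v -3.678 3.672 2.049
v -3.296 3.946 2.246
v -3.68 3.463 3.668
v -4.062 3.188 3.471
v -3.629 4.148 2.225
v -4.013 3.665 3.646
v -3.991 4.071 2.1
v -4.375 3.587 3.522
v -4.17 3.76 1.946
v -4.554 3.276 3.368
v -4.06 3.397 1.852
v -4.444 2.914 3.274
v -3.727 3.195 1.874
v -4.111 2.712 3.295
v -3.365 3.273 1.998
v -3.749 2.789 3.42
v -3.186 3.584 2.152
v -3.57 3.1 3.574
f 2 1 4
f 2 4 3
f 4 1 5
f 4 5 3
f 5 1 6
f 5 6 3
f 6 1 7
f 6 7 3
f 7 1 8
f 7 8 3
f 8 1 9
f 8 9 3
f 9 1 10
f 9 10 3
f 10 1 11
f 10 11 3
f 11 1 12
f 11 12 3
f 12 1 13
f 12 13 3
f 13 1 14
f 13 14 3
f 14 1 15
f 14 15 3
f 15 1 16
f 15 16 3
f 16 1 17
f 16 17 3
f 17 1 18
f 17 18 3
f 18 1 2
f 18 2 3
f 20 19 23
f 20 23 21
f 21 23 24
f 21 24 22
f 23 19 25
f 23 25 24
f 24 25 26
f 24 26 22
f 25 19 27
f 25 27 26
f 26 27 28
f 26 28 22
f 27 19 29
f 27 29 28
f 28 29 30
f 28 30 22
f 29 19 31
f 29 31 30
f 30 31 32
f 30 32 22
f 31 19 33
f 31 33 32
f 32 33 34
f 32 34 22
f 33 19 35
f 33 35 34
f 34 35 36
f 34 36 22
f 35 19 37
f 35 37 36
f 36 37 38
f 36 38 22
f 37 19 20
f 37 20 38
f 38 20 21
f 38 21 22
f 39 50 44
f 39 44 40
f 39 40 46
f 39 46 49
f 39 49 50
f 40 44 48
f 44 50 43
f 50 49 41
f 49 46 45
f 46 40 47
f 42 48 43
f 42 43 41
f 42 41 45
f 42 45 47
f 42 47 48
f 43 48 44
f 41 43 50
f 45 41 49
f 47 45 46
f 48 47 40
f 52 51 55
f 52 55 53
f 53 55 56
f 53 56 54
f 55 51 57
f 55 57 56
f 56 57 58
f 56 58 54
f 57 51 59
f 57 59 58
f 58 59 60
f 58 60 54
f 59 51 61
f 59 61 60
f 60 61 62
f 60 62 54
f 61 51 63
f 61 63 62
f 62 63 64
f 62 64 54
f 63 51 65
f 63 65 64
f 64 65 66
f 64 66 54
f 65 51 67
f 65 67 66
f 66 67 68
f 66 68 54
f 67 51 52
f 67 52 68
f 68 52 53
f 68 53 54



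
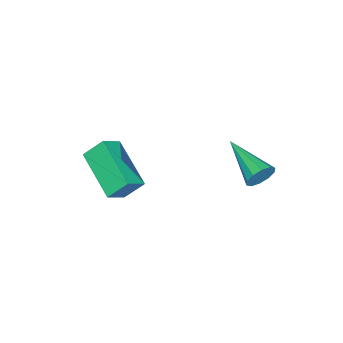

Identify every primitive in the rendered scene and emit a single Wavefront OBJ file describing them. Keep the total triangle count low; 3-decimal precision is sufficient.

v -3.262 2.767 -0.602
v -3.082 2.489 -1.139
v -4.098 1.053 0.002
v -2.797 2.443 -0.877
v -2.69 2.52 -0.511
v -2.801 2.691 -0.18
v -3.089 2.891 -0.01
v -3.443 3.044 -0.066
v -3.727 3.091 -0.328
v -3.834 3.014 -0.694
v -3.723 2.842 -1.025
v -3.435 2.642 -1.195
v 0.649 0.306 1.034
v -0.352 -1.295 1.857
v 1.409 0.106 1.568
v 0.407 -1.495 2.392
v 1.013 -0.305 0.288
v 0.011 -1.906 1.112
v 1.772 -0.505 0.823
v 0.771 -2.106 1.646
f 2 1 4
f 2 4 3
f 4 1 5
f 4 5 3
f 5 1 6
f 5 6 3
f 6 1 7
f 6 7 3
f 7 1 8
f 7 8 3
f 8 1 9
f 8 9 3
f 9 1 10
f 9 10 3
f 10 1 11
f 10 11 3
f 11 1 12
f 11 12 3
f 12 1 2
f 12 2 3
f 14 16 13
f 17 14 13
f 13 16 15
f 15 17 13
f 14 20 16
f 18 14 17
f 18 20 14
f 16 20 15
f 19 17 15
f 15 20 19
f 19 18 17
f 20 18 19



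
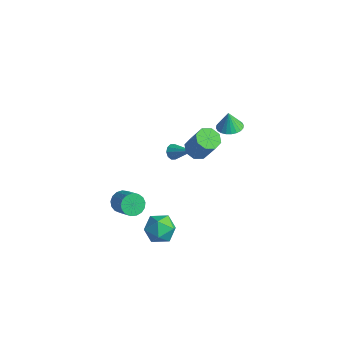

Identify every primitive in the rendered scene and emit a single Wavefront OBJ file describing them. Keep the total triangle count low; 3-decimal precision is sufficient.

v 1.276 -0.056 2.892
v 1.839 0.417 2.578
v 2.787 0.43 4.293
v 2.224 -0.044 4.608
v 1.38 0.734 2.829
v 2.327 0.747 4.545
v 0.86 0.589 3.117
v 1.807 0.601 4.833
v 0.584 0.065 3.274
v 1.531 0.078 4.989
v 0.713 -0.53 3.207
v 1.661 -0.517 4.922
v 1.173 -0.847 2.955
v 2.12 -0.834 4.671
v 1.693 -0.701 2.667
v 2.64 -0.689 4.383
v 1.969 -0.178 2.511
v 2.916 -0.165 4.226
v 1.673 -2.143 -3.335
v 2.147 -2.749 -2.557
v 0.413 -3.371 -3.523
v 0.887 -3.977 -2.745
v 0.402 -3.032 -2.483
v 1.181 -2.273 -2.367
v 1.379 -3.847 -3.713
v 2.158 -3.088 -3.597
v 1.965 -3.802 -2.791
v 1.361 -3.298 -2.031
v 1.199 -2.822 -4.049
v 0.595 -2.318 -3.289
v 1.298 2.621 3.196
v 1.946 2.112 3.298
v 1.122 2.639 4.404
v 2.09 2.402 3.315
v 2.113 2.725 3.314
v 2.012 3.032 3.295
v 1.803 3.277 3.261
v 1.517 3.422 3.217
v 1.197 3.445 3.17
v 0.893 3.342 3.127
v 0.65 3.13 3.095
v 0.506 2.841 3.078
v 0.483 2.518 3.079
v 0.584 2.21 3.098
v 0.793 1.966 3.132
v 1.079 1.821 3.176
v 1.399 1.798 3.223
v 1.703 1.9 3.266
v -3.029 -2.213 -4.432
v -2.719 -2.707 -4.994
v -1.402 -3.002 -4.01
v -1.711 -2.507 -3.448
v -2.573 -2.36 -5.085
v -1.256 -2.654 -4.102
v -2.532 -1.979 -5.027
v -1.215 -2.273 -4.044
v -2.604 -1.652 -4.833
v -1.287 -1.946 -3.849
v -2.773 -1.453 -4.546
v -1.456 -1.747 -3.563
v -3.001 -1.428 -4.233
v -1.684 -1.722 -3.25
v -3.235 -1.583 -3.966
v -1.918 -1.877 -2.983
v -3.422 -1.882 -3.806
v -2.105 -2.177 -2.822
v -3.519 -2.257 -3.788
v -2.202 -2.552 -2.805
v -3.503 -2.622 -3.919
v -2.186 -2.917 -2.935
v -3.379 -2.893 -4.166
v -2.062 -3.188 -3.183
v -3.174 -3.008 -4.475
v -1.857 -3.303 -3.491
v -2.936 -2.941 -4.774
v -1.619 -3.236 -3.79
v -0.544 -0.288 1.323
v -0.261 -0.681 1.043
v 0.824 0.048 2.237
v -0.222 -0.381 0.874
v -0.306 -0.045 0.878
v -0.482 0.198 1.051
v -0.681 0.255 1.328
v -0.828 0.105 1.603
v -0.867 -0.195 1.771
v -0.782 -0.53 1.768
v -0.607 -0.773 1.595
v -0.408 -0.831 1.318
f 2 1 5
f 2 5 3
f 3 5 6
f 3 6 4
f 5 1 7
f 5 7 6
f 6 7 8
f 6 8 4
f 7 1 9
f 7 9 8
f 8 9 10
f 8 10 4
f 9 1 11
f 9 11 10
f 10 11 12
f 10 12 4
f 11 1 13
f 11 13 12
f 12 13 14
f 12 14 4
f 13 1 15
f 13 15 14
f 14 15 16
f 14 16 4
f 15 1 17
f 15 17 16
f 16 17 18
f 16 18 4
f 17 1 2
f 17 2 18
f 18 2 3
f 18 3 4
f 19 30 24
f 19 24 20
f 19 20 26
f 19 26 29
f 19 29 30
f 20 24 28
f 24 30 23
f 30 29 21
f 29 26 25
f 26 20 27
f 22 28 23
f 22 23 21
f 22 21 25
f 22 25 27
f 22 27 28
f 23 28 24
f 21 23 30
f 25 21 29
f 27 25 26
f 28 27 20
f 32 31 34
f 32 34 33
f 34 31 35
f 34 35 33
f 35 31 36
f 35 36 33
f 36 31 37
f 36 37 33
f 37 31 38
f 37 38 33
f 38 31 39
f 38 39 33
f 39 31 40
f 39 40 33
f 40 31 41
f 40 41 33
f 41 31 42
f 41 42 33
f 42 31 43
f 42 43 33
f 43 31 44
f 43 44 33
f 44 31 45
f 44 45 33
f 45 31 46
f 45 46 33
f 46 31 47
f 46 47 33
f 47 31 48
f 47 48 33
f 48 31 32
f 48 32 33
f 50 49 53
f 50 53 51
f 51 53 54
f 51 54 52
f 53 49 55
f 53 55 54
f 54 55 56
f 54 56 52
f 55 49 57
f 55 57 56
f 56 57 58
f 56 58 52
f 57 49 59
f 57 59 58
f 58 59 60
f 58 60 52
f 59 49 61
f 59 61 60
f 60 61 62
f 60 62 52
f 61 49 63
f 61 63 62
f 62 63 64
f 62 64 52
f 63 49 65
f 63 65 64
f 64 65 66
f 64 66 52
f 65 49 67
f 65 67 66
f 66 67 68
f 66 68 52
f 67 49 69
f 67 69 68
f 68 69 70
f 68 70 52
f 69 49 71
f 69 71 70
f 70 71 72
f 70 72 52
f 71 49 73
f 71 73 72
f 72 73 74
f 72 74 52
f 73 49 75
f 73 75 74
f 74 75 76
f 74 76 52
f 75 49 50
f 75 50 76
f 76 50 51
f 76 51 52
f 78 77 80
f 78 80 79
f 80 77 81
f 80 81 79
f 81 77 82
f 81 82 79
f 82 77 83
f 82 83 79
f 83 77 84
f 83 84 79
f 84 77 85
f 84 85 79
f 85 77 86
f 85 86 79
f 86 77 87
f 86 87 79
f 87 77 88
f 87 88 79
f 88 77 78
f 88 78 79



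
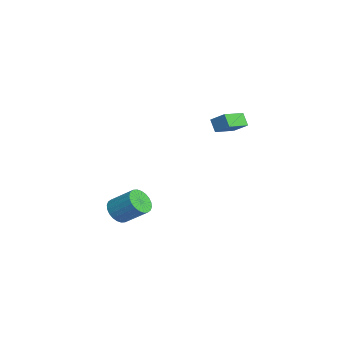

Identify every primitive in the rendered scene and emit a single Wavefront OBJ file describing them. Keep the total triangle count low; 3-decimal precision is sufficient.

v -1.819 2.572 3.786
v -1.193 3.227 4.444
v -1.262 2.741 3.087
v -0.635 3.396 3.745
v -0.965 1.364 4.175
v -0.338 2.019 4.833
v -0.407 1.533 3.476
v 0.219 2.188 4.134
v -3.176 -3.506 -3.792
v -2.38 -3.914 -3.894
v -1.628 -2.723 -2.789
v -2.424 -2.314 -2.688
v -2.37 -3.679 -4.154
v -1.618 -2.487 -3.05
v -2.483 -3.417 -4.36
v -1.731 -2.226 -3.255
v -2.701 -3.169 -4.479
v -1.949 -1.978 -3.374
v -2.992 -2.972 -4.493
v -2.24 -1.781 -3.389
v -3.31 -2.857 -4.401
v -2.558 -1.665 -3.297
v -3.608 -2.84 -4.216
v -2.856 -1.648 -3.112
v -3.841 -2.924 -3.967
v -3.089 -1.733 -2.862
v -3.972 -3.097 -3.691
v -3.22 -1.906 -2.586
v -3.982 -3.333 -3.43
v -3.23 -2.141 -2.326
v -3.869 -3.594 -3.225
v -3.117 -2.403 -2.12
v -3.651 -3.842 -3.106
v -2.899 -2.651 -2.001
v -3.36 -4.039 -3.091
v -2.608 -2.848 -1.987
v -3.042 -4.155 -3.183
v -2.29 -2.963 -2.079
v -2.744 -4.172 -3.368
v -1.992 -2.98 -2.264
v -2.511 -4.087 -3.618
v -1.759 -2.896 -2.513
f 2 4 1
f 5 2 1
f 1 4 3
f 3 5 1
f 2 8 4
f 6 2 5
f 6 8 2
f 4 8 3
f 7 5 3
f 3 8 7
f 7 6 5
f 8 6 7
f 10 9 13
f 10 13 11
f 11 13 14
f 11 14 12
f 13 9 15
f 13 15 14
f 14 15 16
f 14 16 12
f 15 9 17
f 15 17 16
f 16 17 18
f 16 18 12
f 17 9 19
f 17 19 18
f 18 19 20
f 18 20 12
f 19 9 21
f 19 21 20
f 20 21 22
f 20 22 12
f 21 9 23
f 21 23 22
f 22 23 24
f 22 24 12
f 23 9 25
f 23 25 24
f 24 25 26
f 24 26 12
f 25 9 27
f 25 27 26
f 26 27 28
f 26 28 12
f 27 9 29
f 27 29 28
f 28 29 30
f 28 30 12
f 29 9 31
f 29 31 30
f 30 31 32
f 30 32 12
f 31 9 33
f 31 33 32
f 32 33 34
f 32 34 12
f 33 9 35
f 33 35 34
f 34 35 36
f 34 36 12
f 35 9 37
f 35 37 36
f 36 37 38
f 36 38 12
f 37 9 39
f 37 39 38
f 38 39 40
f 38 40 12
f 39 9 41
f 39 41 40
f 40 41 42
f 40 42 12
f 41 9 10
f 41 10 42
f 42 10 11
f 42 11 12



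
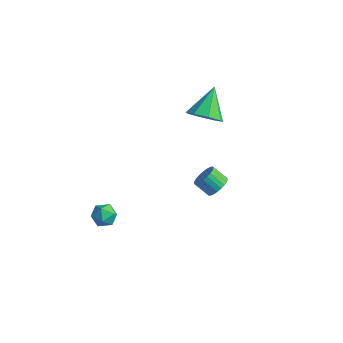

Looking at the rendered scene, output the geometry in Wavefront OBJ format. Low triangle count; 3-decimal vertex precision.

v -1.1 2.894 2.356
v -0.485 2.451 3.068
v -1.56 4.326 3.644
v -0.097 2.981 2.618
v -0.297 3.46 2.014
v -0.967 3.607 1.611
v -1.715 3.337 1.644
v -2.103 2.807 2.094
v -1.903 2.329 2.698
v -1.233 2.181 3.101
v -2.465 -3.226 -1.3
v -2.045 -3.184 -1.941
v -2.775 -4.396 -1.579
v -2.355 -4.354 -2.22
v -2.009 -4.357 -1.535
v -1.818 -3.634 -1.362
v -3.002 -3.946 -2.158
v -2.811 -3.223 -1.985
v -2.377 -3.629 -2.471
v -1.764 -3.883 -2.086
v -3.056 -3.697 -1.434
v -2.443 -3.951 -1.049
v 1.289 1.048 -0.775
v 1.766 0.997 -0.238
v 0.987 0.78 0.432
v 0.511 0.832 -0.105
v 1.7 1.269 -0.227
v 0.921 1.053 0.444
v 1.571 1.509 -0.299
v 0.793 1.292 0.372
v 1.4 1.678 -0.443
v 0.621 1.461 0.227
v 1.212 1.751 -0.638
v 0.433 1.534 0.032
v 1.035 1.717 -0.854
v 0.256 1.501 -0.184
v 0.897 1.582 -1.058
v 0.119 1.365 -0.388
v 0.819 1.365 -1.219
v 0.04 1.148 -0.549
v 0.813 1.1 -1.312
v 0.034 0.883 -0.642
v 0.879 0.827 -1.324
v 0.1 0.611 -0.653
v 1.007 0.588 -1.252
v 0.229 0.371 -0.581
v 1.179 0.419 -1.107
v 0.4 0.202 -0.437
v 1.367 0.346 -0.912
v 0.588 0.129 -0.242
v 1.544 0.379 -0.696
v 0.765 0.163 -0.026
v 1.681 0.515 -0.492
v 0.903 0.298 0.178
v 1.76 0.732 -0.331
v 0.981 0.515 0.339
f 2 1 4
f 2 4 3
f 4 1 5
f 4 5 3
f 5 1 6
f 5 6 3
f 6 1 7
f 6 7 3
f 7 1 8
f 7 8 3
f 8 1 9
f 8 9 3
f 9 1 10
f 9 10 3
f 10 1 2
f 10 2 3
f 11 22 16
f 11 16 12
f 11 12 18
f 11 18 21
f 11 21 22
f 12 16 20
f 16 22 15
f 22 21 13
f 21 18 17
f 18 12 19
f 14 20 15
f 14 15 13
f 14 13 17
f 14 17 19
f 14 19 20
f 15 20 16
f 13 15 22
f 17 13 21
f 19 17 18
f 20 19 12
f 24 23 27
f 24 27 25
f 25 27 28
f 25 28 26
f 27 23 29
f 27 29 28
f 28 29 30
f 28 30 26
f 29 23 31
f 29 31 30
f 30 31 32
f 30 32 26
f 31 23 33
f 31 33 32
f 32 33 34
f 32 34 26
f 33 23 35
f 33 35 34
f 34 35 36
f 34 36 26
f 35 23 37
f 35 37 36
f 36 37 38
f 36 38 26
f 37 23 39
f 37 39 38
f 38 39 40
f 38 40 26
f 39 23 41
f 39 41 40
f 40 41 42
f 40 42 26
f 41 23 43
f 41 43 42
f 42 43 44
f 42 44 26
f 43 23 45
f 43 45 44
f 44 45 46
f 44 46 26
f 45 23 47
f 45 47 46
f 46 47 48
f 46 48 26
f 47 23 49
f 47 49 48
f 48 49 50
f 48 50 26
f 49 23 51
f 49 51 50
f 50 51 52
f 50 52 26
f 51 23 53
f 51 53 52
f 52 53 54
f 52 54 26
f 53 23 55
f 53 55 54
f 54 55 56
f 54 56 26
f 55 23 24
f 55 24 56
f 56 24 25
f 56 25 26



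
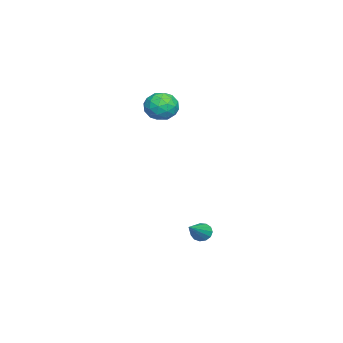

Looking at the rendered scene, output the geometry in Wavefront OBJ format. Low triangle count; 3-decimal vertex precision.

v -2.981 -3.562 3.622
v -2.375 -3.432 4.485
v -1.765 -4.548 2.915
v -1.159 -4.418 3.778
v -2.051 -4.991 3.837
v -2.803 -4.381 4.274
v -1.337 -3.599 3.126
v -2.089 -2.989 3.563
v -1.359 -3.455 4.178
v -1.801 -4.316 4.617
v -2.339 -3.664 2.783
v -2.781 -4.525 3.222
v -2.785 -3.41 4.116
v -1.355 -4.57 3.284
v -1.88 -4.906 3.319
v -1.523 -4.83 3.826
v -3.037 -3.968 3.991
v -2.681 -3.892 4.499
v -2.49 -4.808 4.118
v -1.459 -4.088 2.901
v -1.103 -4.012 3.409
v -2.617 -3.15 3.574
v -2.26 -3.074 4.081
v -1.65 -3.172 3.282
v -1.832 -3.348 4.442
v -1.116 -3.928 4.027
v -1.221 -3.446 3.644
v -1.663 -3.088 3.901
v -2.091 -3.854 4.701
v -1.376 -4.433 4.285
v -1.901 -4.769 4.32
v -2.343 -4.411 4.576
v -1.494 -3.867 4.52
v -2.764 -3.547 3.115
v -2.049 -4.126 2.699
v -1.797 -3.569 2.824
v -2.239 -3.211 3.08
v -3.024 -4.052 3.373
v -2.308 -4.632 2.958
v -2.477 -4.892 3.499
v -2.919 -4.534 3.756
v -2.646 -4.113 2.88
v 2.169 -0.768 -3.881
v 2.51 -0.789 -4.41
v 3.891 -1.092 -2.759
v 2.507 -0.449 -4.307
v 2.397 -0.211 -4.068
v 2.214 -0.149 -3.77
v 2.017 -0.283 -3.507
v 1.869 -0.572 -3.363
v 1.816 -0.922 -3.383
v 1.875 -1.223 -3.561
v 2.027 -1.38 -3.84
v 2.225 -1.342 -4.133
v 2.405 -1.122 -4.345
f 1 38 17
f 38 12 41
f 17 41 6
f 38 41 17
f 1 17 13
f 17 6 18
f 13 18 2
f 17 18 13
f 1 13 22
f 13 2 23
f 22 23 8
f 13 23 22
f 1 22 34
f 22 8 37
f 34 37 11
f 22 37 34
f 1 34 38
f 34 11 42
f 38 42 12
f 34 42 38
f 2 18 29
f 18 6 32
f 29 32 10
f 18 32 29
f 6 41 19
f 41 12 40
f 19 40 5
f 41 40 19
f 12 42 39
f 42 11 35
f 39 35 3
f 42 35 39
f 11 37 36
f 37 8 24
f 36 24 7
f 37 24 36
f 8 23 28
f 23 2 25
f 28 25 9
f 23 25 28
f 4 30 16
f 30 10 31
f 16 31 5
f 30 31 16
f 4 16 14
f 16 5 15
f 14 15 3
f 16 15 14
f 4 14 21
f 14 3 20
f 21 20 7
f 14 20 21
f 4 21 26
f 21 7 27
f 26 27 9
f 21 27 26
f 4 26 30
f 26 9 33
f 30 33 10
f 26 33 30
f 5 31 19
f 31 10 32
f 19 32 6
f 31 32 19
f 3 15 39
f 15 5 40
f 39 40 12
f 15 40 39
f 7 20 36
f 20 3 35
f 36 35 11
f 20 35 36
f 9 27 28
f 27 7 24
f 28 24 8
f 27 24 28
f 10 33 29
f 33 9 25
f 29 25 2
f 33 25 29
f 44 43 46
f 44 46 45
f 46 43 47
f 46 47 45
f 47 43 48
f 47 48 45
f 48 43 49
f 48 49 45
f 49 43 50
f 49 50 45
f 50 43 51
f 50 51 45
f 51 43 52
f 51 52 45
f 52 43 53
f 52 53 45
f 53 43 54
f 53 54 45
f 54 43 55
f 54 55 45
f 55 43 44
f 55 44 45



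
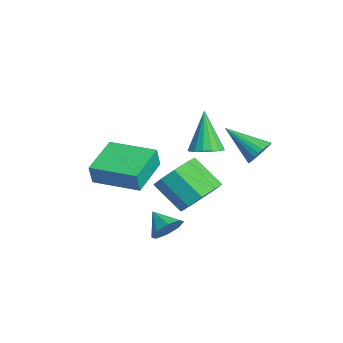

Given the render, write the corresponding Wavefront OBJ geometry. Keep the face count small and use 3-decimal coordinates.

v 2.843 0.942 -1.946
v 3.372 1.361 -1.141
v 2.427 0.496 -0.07
v 1.897 0.078 -0.874
v 2.808 1.774 -1.306
v 1.862 0.909 -0.234
v 2.26 1.798 -1.769
v 1.315 0.933 -0.698
v 1.985 1.421 -2.316
v 1.04 0.557 -1.244
v 2.111 0.821 -2.689
v 1.166 -0.044 -1.618
v 2.58 0.277 -2.714
v 1.634 -0.587 -1.643
v 3.171 0.045 -2.38
v 2.226 -0.82 -1.309
v 3.609 0.232 -1.843
v 2.664 -0.632 -0.771
v 3.688 0.752 -1.353
v 2.743 -0.113 -0.282
v 3.617 -0.57 -3.036
v 4.067 -0.648 -2.454
v 2.803 -0.99 -2.464
v 3.804 -0.147 -2.459
v 3.432 0.107 -2.802
v 3.168 -0.035 -3.282
v 3.166 -0.491 -3.618
v 3.429 -0.993 -3.614
v 3.802 -1.247 -3.271
v 4.066 -1.104 -2.791
v -1.4 -1.693 -1.653
v -1.205 -1.869 -0.699
v -0.11 -0.036 -1.61
v 0.085 -0.212 -0.656
v 0.075 -2.828 -2.164
v 0.27 -3.004 -1.21
v 1.365 -1.171 -2.121
v 1.56 -1.347 -1.167
v 3.538 3.052 0.694
v 4.007 3.03 1.159
v 2.522 1.928 1.666
v 3.865 3.228 1.24
v 3.673 3.4 1.239
v 3.461 3.519 1.154
v 3.26 3.567 1
v 3.102 3.537 0.799
v 3.01 3.432 0.582
v 2.999 3.27 0.382
v 3.069 3.075 0.23
v 3.211 2.876 0.149
v 3.403 2.704 0.15
v 3.615 2.585 0.235
v 3.816 2.537 0.389
v 3.974 2.568 0.59
v 4.066 2.672 0.807
v 4.077 2.834 1.006
v 0.473 1.711 -0.709
v 1.146 1.768 -0.406
v -0.353 1.829 1.109
v 1.053 2.104 -0.47
v 0.827 2.35 -0.589
v 0.52 2.449 -0.735
v 0.203 2.379 -0.875
v -0.053 2.156 -0.977
v -0.188 1.832 -1.017
v -0.172 1.479 -0.987
v -0.008 1.18 -0.893
v 0.267 1.002 -0.757
v 0.588 0.987 -0.609
v 0.884 1.137 -0.485
v 1.085 1.42 -0.411
f 2 1 5
f 2 5 3
f 3 5 6
f 3 6 4
f 5 1 7
f 5 7 6
f 6 7 8
f 6 8 4
f 7 1 9
f 7 9 8
f 8 9 10
f 8 10 4
f 9 1 11
f 9 11 10
f 10 11 12
f 10 12 4
f 11 1 13
f 11 13 12
f 12 13 14
f 12 14 4
f 13 1 15
f 13 15 14
f 14 15 16
f 14 16 4
f 15 1 17
f 15 17 16
f 16 17 18
f 16 18 4
f 17 1 19
f 17 19 18
f 18 19 20
f 18 20 4
f 19 1 2
f 19 2 20
f 20 2 3
f 20 3 4
f 22 21 24
f 22 24 23
f 24 21 25
f 24 25 23
f 25 21 26
f 25 26 23
f 26 21 27
f 26 27 23
f 27 21 28
f 27 28 23
f 28 21 29
f 28 29 23
f 29 21 30
f 29 30 23
f 30 21 22
f 30 22 23
f 32 34 31
f 35 32 31
f 31 34 33
f 33 35 31
f 32 38 34
f 36 32 35
f 36 38 32
f 34 38 33
f 37 35 33
f 33 38 37
f 37 36 35
f 38 36 37
f 40 39 42
f 40 42 41
f 42 39 43
f 42 43 41
f 43 39 44
f 43 44 41
f 44 39 45
f 44 45 41
f 45 39 46
f 45 46 41
f 46 39 47
f 46 47 41
f 47 39 48
f 47 48 41
f 48 39 49
f 48 49 41
f 49 39 50
f 49 50 41
f 50 39 51
f 50 51 41
f 51 39 52
f 51 52 41
f 52 39 53
f 52 53 41
f 53 39 54
f 53 54 41
f 54 39 55
f 54 55 41
f 55 39 56
f 55 56 41
f 56 39 40
f 56 40 41
f 58 57 60
f 58 60 59
f 60 57 61
f 60 61 59
f 61 57 62
f 61 62 59
f 62 57 63
f 62 63 59
f 63 57 64
f 63 64 59
f 64 57 65
f 64 65 59
f 65 57 66
f 65 66 59
f 66 57 67
f 66 67 59
f 67 57 68
f 67 68 59
f 68 57 69
f 68 69 59
f 69 57 70
f 69 70 59
f 70 57 71
f 70 71 59
f 71 57 58
f 71 58 59



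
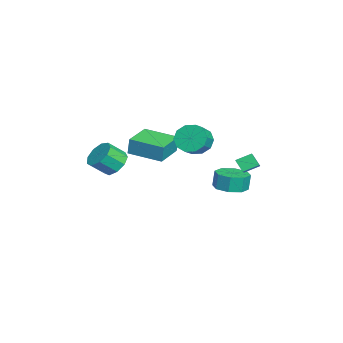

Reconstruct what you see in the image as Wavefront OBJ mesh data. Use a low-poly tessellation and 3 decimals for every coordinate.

v 2.566 -3.272 0.25
v 3.459 -3.14 0.069
v 3.766 -4.036 0.929
v 2.874 -4.168 1.11
v 3.274 -2.757 0.533
v 3.582 -3.653 1.394
v 2.759 -2.615 0.865
v 3.066 -3.511 1.725
v 2.153 -2.781 0.909
v 2.46 -3.677 1.769
v 1.741 -3.176 0.644
v 2.048 -4.072 1.505
v 1.715 -3.616 0.195
v 2.022 -4.512 1.056
v 2.087 -3.895 -0.228
v 2.395 -4.791 0.632
v 2.684 -3.883 -0.428
v 2.991 -4.779 0.432
v 3.226 -3.584 -0.311
v 3.533 -4.48 0.55
v -1.036 0.994 0.398
v -0.595 0.713 -0.443
v 0.257 0.365 0.122
v -0.184 0.646 0.962
v -0.433 1.292 -0.329
v 0.419 0.944 0.236
v -0.502 1.758 0.063
v 0.35 1.409 0.627
v -0.775 1.931 0.582
v 0.078 1.582 1.146
v -1.147 1.747 1.031
v -0.295 1.398 1.595
v -1.477 1.275 1.238
v -0.625 0.927 1.803
v -1.639 0.696 1.124
v -0.787 0.348 1.689
v -1.57 0.231 0.733
v -0.718 -0.118 1.297
v -1.298 0.058 0.214
v -0.445 -0.291 0.778
v -0.925 0.242 -0.235
v -0.073 -0.107 0.329
v -3.438 2.87 -4.458
v -2.799 2.053 -4.297
v -2.923 2.172 -3.201
v -3.562 2.99 -3.362
v -2.403 2.752 -4.328
v -2.527 2.871 -3.232
v -2.613 3.52 -4.435
v -2.737 3.639 -3.339
v -3.307 3.908 -4.556
v -3.431 4.027 -3.459
v -4.077 3.688 -4.619
v -4.201 3.807 -3.523
v -4.473 2.989 -4.588
v -4.597 3.108 -3.492
v -4.263 2.221 -4.481
v -4.387 2.34 -3.385
v -3.569 1.833 -4.361
v -3.693 1.952 -3.264
v -4.661 -2.203 -1.486
v -4.601 -2.09 -0.354
v -3.832 -0.235 -1.727
v -3.771 -0.122 -0.594
v -2.829 -2.978 -1.506
v -2.768 -2.865 -0.373
v -1.999 -1.01 -1.746
v -1.939 -0.897 -0.614
v -0.431 3.191 -0.901
v 0.889 3.122 -0.191
v -0.618 4.083 -0.465
v 0.701 4.013 0.245
v -0.041 3.607 -1.585
v 1.278 3.537 -0.875
v -0.229 4.498 -1.149
v 1.091 4.429 -0.439
f 2 1 5
f 2 5 3
f 3 5 6
f 3 6 4
f 5 1 7
f 5 7 6
f 6 7 8
f 6 8 4
f 7 1 9
f 7 9 8
f 8 9 10
f 8 10 4
f 9 1 11
f 9 11 10
f 10 11 12
f 10 12 4
f 11 1 13
f 11 13 12
f 12 13 14
f 12 14 4
f 13 1 15
f 13 15 14
f 14 15 16
f 14 16 4
f 15 1 17
f 15 17 16
f 16 17 18
f 16 18 4
f 17 1 19
f 17 19 18
f 18 19 20
f 18 20 4
f 19 1 2
f 19 2 20
f 20 2 3
f 20 3 4
f 22 21 25
f 22 25 23
f 23 25 26
f 23 26 24
f 25 21 27
f 25 27 26
f 26 27 28
f 26 28 24
f 27 21 29
f 27 29 28
f 28 29 30
f 28 30 24
f 29 21 31
f 29 31 30
f 30 31 32
f 30 32 24
f 31 21 33
f 31 33 32
f 32 33 34
f 32 34 24
f 33 21 35
f 33 35 34
f 34 35 36
f 34 36 24
f 35 21 37
f 35 37 36
f 36 37 38
f 36 38 24
f 37 21 39
f 37 39 38
f 38 39 40
f 38 40 24
f 39 21 41
f 39 41 40
f 40 41 42
f 40 42 24
f 41 21 22
f 41 22 42
f 42 22 23
f 42 23 24
f 44 43 47
f 44 47 45
f 45 47 48
f 45 48 46
f 47 43 49
f 47 49 48
f 48 49 50
f 48 50 46
f 49 43 51
f 49 51 50
f 50 51 52
f 50 52 46
f 51 43 53
f 51 53 52
f 52 53 54
f 52 54 46
f 53 43 55
f 53 55 54
f 54 55 56
f 54 56 46
f 55 43 57
f 55 57 56
f 56 57 58
f 56 58 46
f 57 43 59
f 57 59 58
f 58 59 60
f 58 60 46
f 59 43 44
f 59 44 60
f 60 44 45
f 60 45 46
f 62 64 61
f 65 62 61
f 61 64 63
f 63 65 61
f 62 68 64
f 66 62 65
f 66 68 62
f 64 68 63
f 67 65 63
f 63 68 67
f 67 66 65
f 68 66 67
f 70 72 69
f 73 70 69
f 69 72 71
f 71 73 69
f 70 76 72
f 74 70 73
f 74 76 70
f 72 76 71
f 75 73 71
f 71 76 75
f 75 74 73
f 76 74 75

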